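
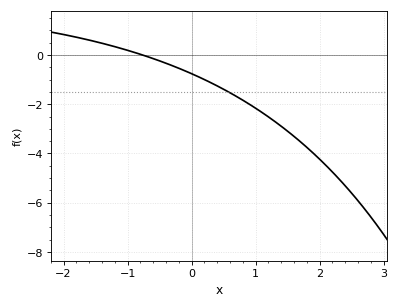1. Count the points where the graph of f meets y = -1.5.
1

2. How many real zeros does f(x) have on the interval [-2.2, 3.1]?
1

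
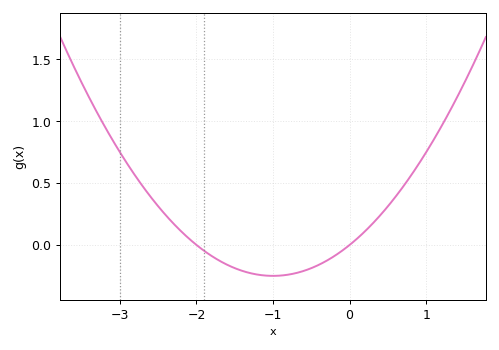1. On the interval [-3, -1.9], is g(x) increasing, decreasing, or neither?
decreasing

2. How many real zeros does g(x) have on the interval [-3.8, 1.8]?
2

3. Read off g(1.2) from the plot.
0.95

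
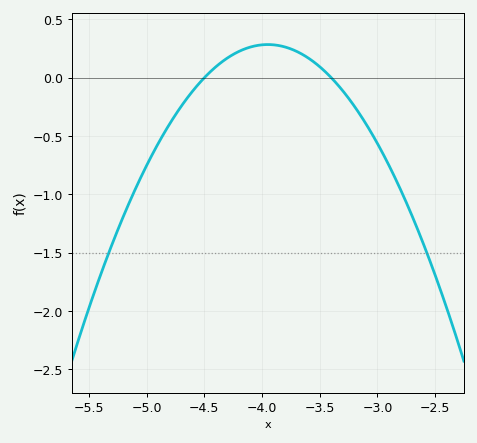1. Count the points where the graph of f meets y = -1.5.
2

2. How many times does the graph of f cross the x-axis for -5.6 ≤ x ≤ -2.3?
2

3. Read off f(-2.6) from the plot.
-1.43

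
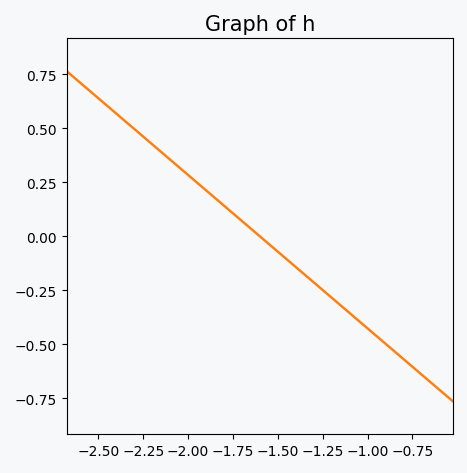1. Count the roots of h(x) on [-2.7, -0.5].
1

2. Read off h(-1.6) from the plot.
0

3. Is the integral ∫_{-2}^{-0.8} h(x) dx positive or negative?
negative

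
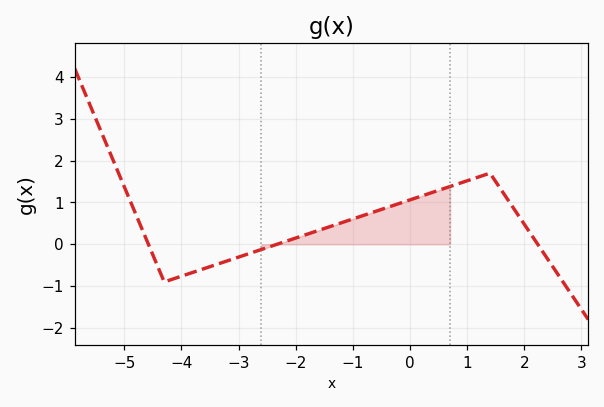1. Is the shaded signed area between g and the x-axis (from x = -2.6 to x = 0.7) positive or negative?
positive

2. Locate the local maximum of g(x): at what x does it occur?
1.4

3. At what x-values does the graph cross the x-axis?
-4.58, -2.33, 2.24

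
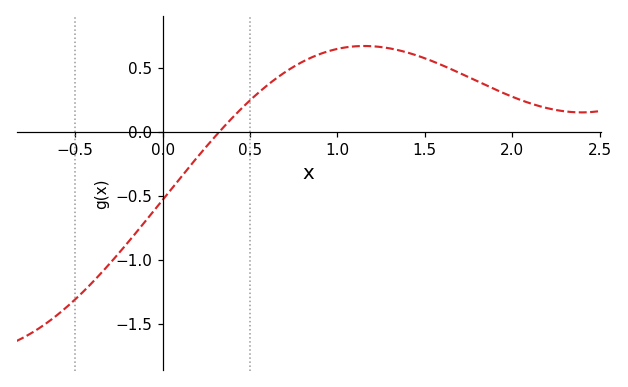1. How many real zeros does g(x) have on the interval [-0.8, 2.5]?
1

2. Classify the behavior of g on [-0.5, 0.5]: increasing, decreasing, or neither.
increasing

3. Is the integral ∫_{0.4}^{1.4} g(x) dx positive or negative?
positive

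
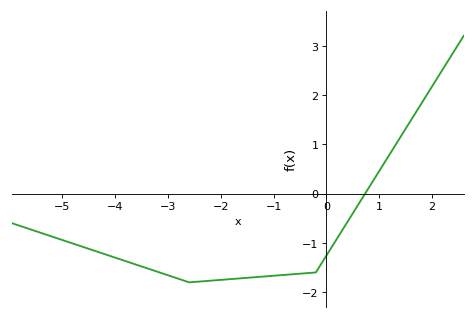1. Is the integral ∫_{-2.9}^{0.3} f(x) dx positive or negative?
negative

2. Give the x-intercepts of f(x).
0.732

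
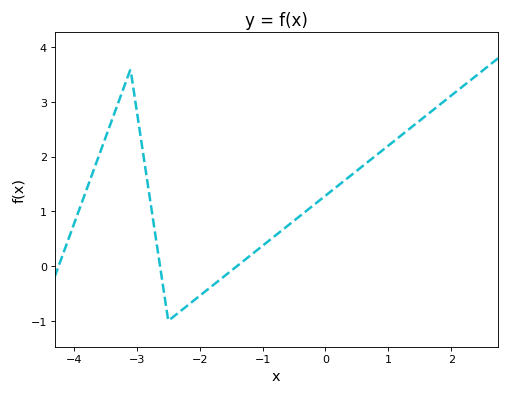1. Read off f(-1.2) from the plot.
0.19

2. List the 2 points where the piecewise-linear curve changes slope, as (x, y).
(-3.1, 3.6); (-2.5, -1)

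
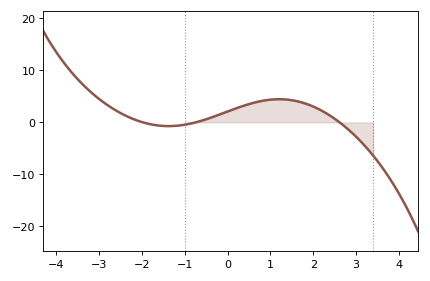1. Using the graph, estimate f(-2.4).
1.37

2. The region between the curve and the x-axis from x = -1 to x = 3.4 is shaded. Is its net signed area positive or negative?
positive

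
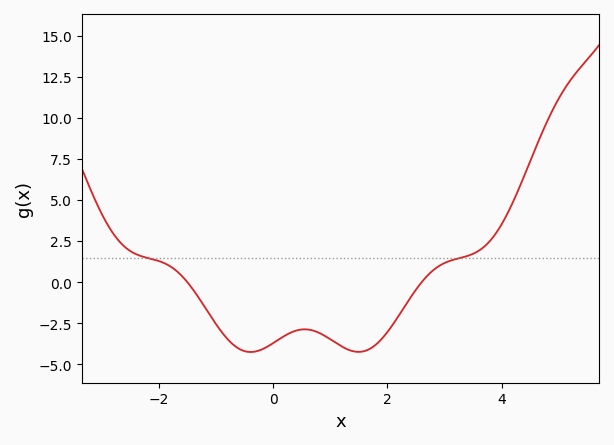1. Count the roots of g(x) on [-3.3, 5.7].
2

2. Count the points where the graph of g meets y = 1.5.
2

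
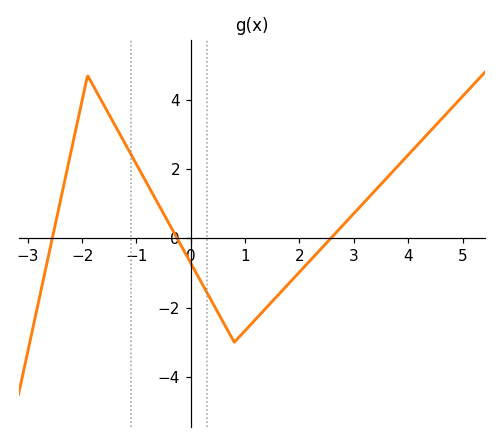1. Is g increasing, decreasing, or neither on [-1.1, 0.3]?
decreasing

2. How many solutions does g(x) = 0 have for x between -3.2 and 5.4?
3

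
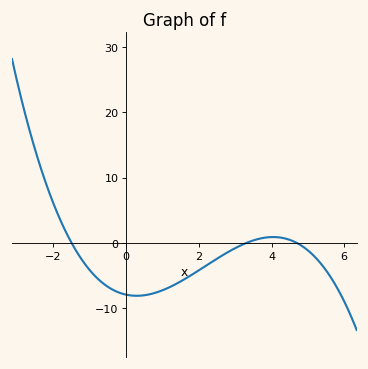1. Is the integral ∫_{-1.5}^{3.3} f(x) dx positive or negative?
negative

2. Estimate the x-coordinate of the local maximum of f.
4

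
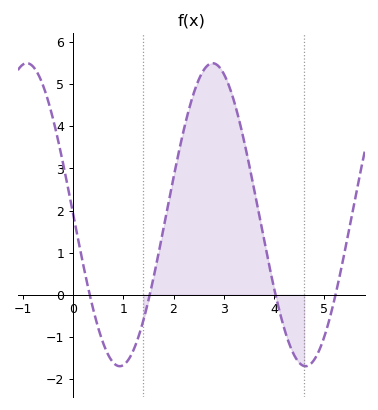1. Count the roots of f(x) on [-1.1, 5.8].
4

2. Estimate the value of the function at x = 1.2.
-1.3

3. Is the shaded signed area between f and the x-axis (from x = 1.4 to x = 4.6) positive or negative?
positive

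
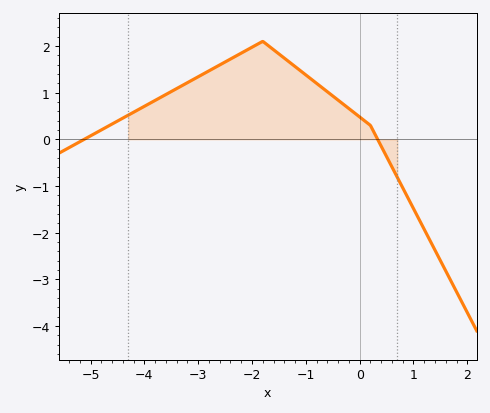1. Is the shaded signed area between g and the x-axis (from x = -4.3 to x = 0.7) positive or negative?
positive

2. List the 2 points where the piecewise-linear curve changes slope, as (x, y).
(-1.8, 2.1); (0.2, 0.3)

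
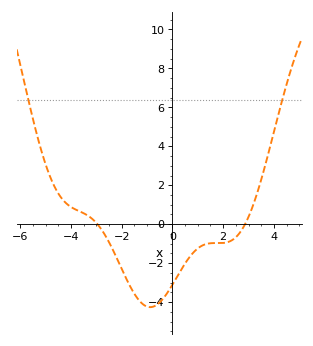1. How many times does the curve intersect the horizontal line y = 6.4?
2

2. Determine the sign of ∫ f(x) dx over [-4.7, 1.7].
negative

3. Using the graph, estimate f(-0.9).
-4.2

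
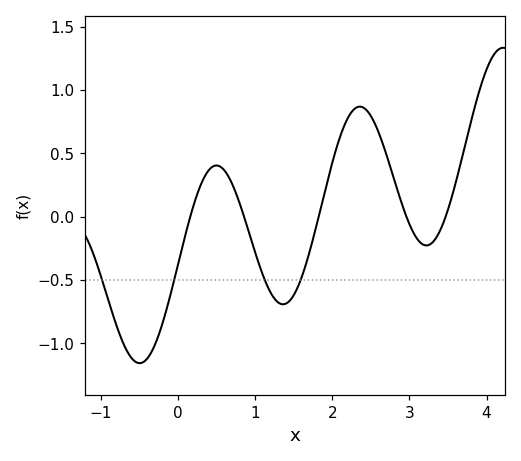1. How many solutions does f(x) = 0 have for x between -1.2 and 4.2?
5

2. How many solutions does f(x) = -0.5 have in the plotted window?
4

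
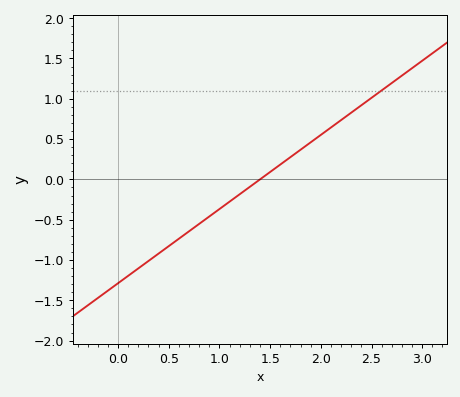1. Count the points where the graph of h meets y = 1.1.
1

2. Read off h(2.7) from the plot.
1.2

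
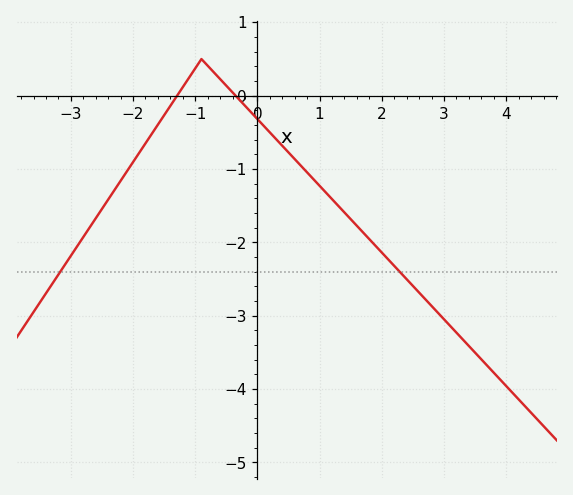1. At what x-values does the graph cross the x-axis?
-1.2, -0.4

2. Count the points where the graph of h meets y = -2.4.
2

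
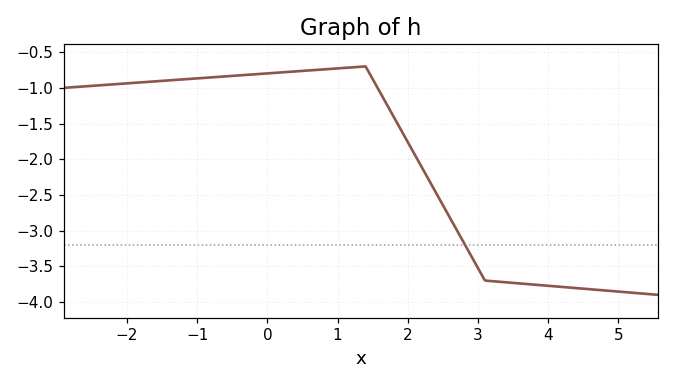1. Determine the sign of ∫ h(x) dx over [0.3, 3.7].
negative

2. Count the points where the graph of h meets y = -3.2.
1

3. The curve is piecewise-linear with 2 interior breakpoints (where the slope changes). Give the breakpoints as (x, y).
(1.4, -0.7); (3.1, -3.7)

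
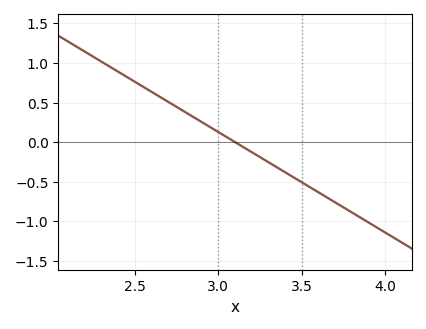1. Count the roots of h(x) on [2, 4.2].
1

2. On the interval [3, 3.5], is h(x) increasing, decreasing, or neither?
decreasing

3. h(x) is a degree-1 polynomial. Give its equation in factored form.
y = -1.27(x - 3.1)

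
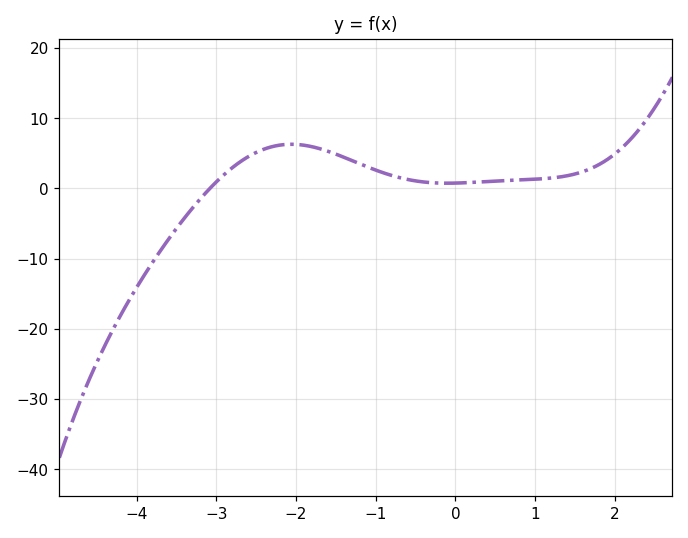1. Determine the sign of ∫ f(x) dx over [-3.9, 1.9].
positive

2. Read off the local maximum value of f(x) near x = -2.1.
6.28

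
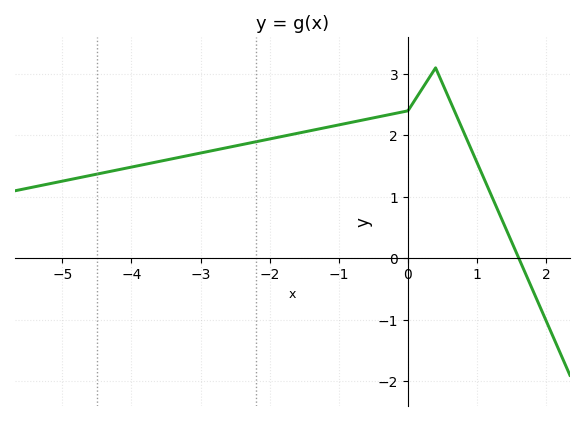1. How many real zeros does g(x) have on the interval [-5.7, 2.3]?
1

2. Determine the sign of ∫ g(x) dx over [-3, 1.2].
positive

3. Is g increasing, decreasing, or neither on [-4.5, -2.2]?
increasing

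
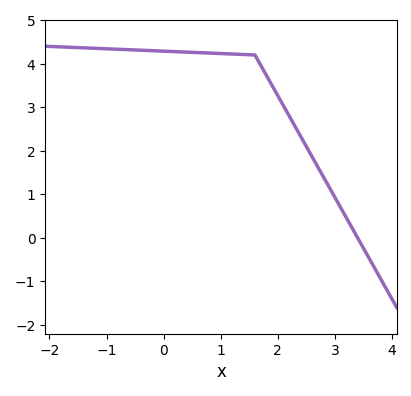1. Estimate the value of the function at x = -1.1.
4.35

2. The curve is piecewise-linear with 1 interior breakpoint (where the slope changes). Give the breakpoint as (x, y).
(1.6, 4.2)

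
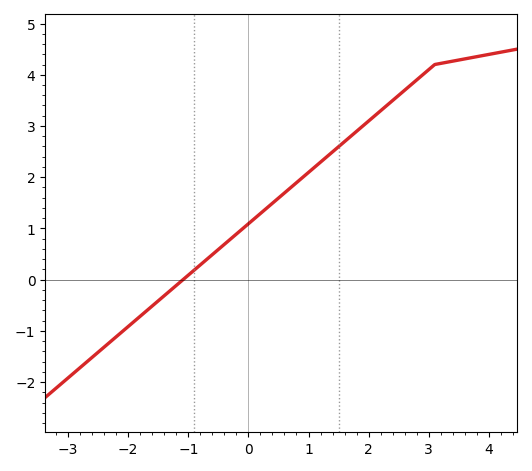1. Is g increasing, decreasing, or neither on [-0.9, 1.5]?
increasing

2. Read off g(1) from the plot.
2.1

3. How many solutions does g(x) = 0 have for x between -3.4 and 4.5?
1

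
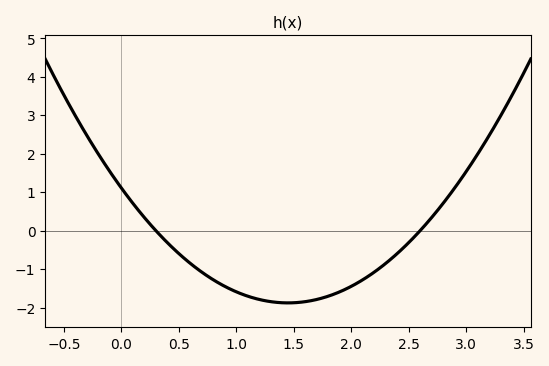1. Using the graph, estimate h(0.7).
-1.1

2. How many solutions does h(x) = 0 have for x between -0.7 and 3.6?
2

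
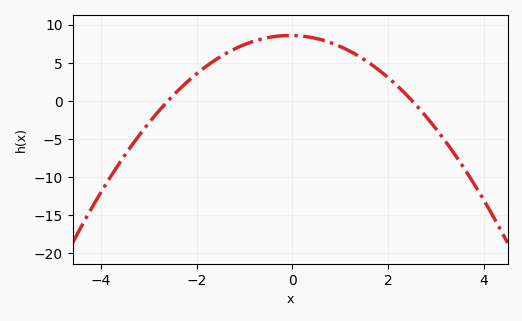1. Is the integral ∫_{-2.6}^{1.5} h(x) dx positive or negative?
positive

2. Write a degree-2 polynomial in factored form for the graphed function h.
y = -1.32(x + 2.6)(x - 2.5)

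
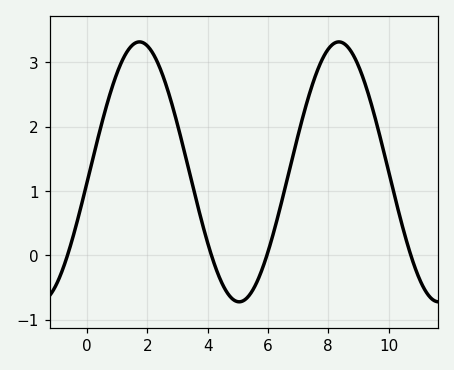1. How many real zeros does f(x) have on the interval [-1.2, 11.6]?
4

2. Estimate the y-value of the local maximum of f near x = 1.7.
3.3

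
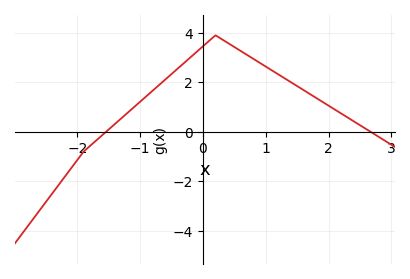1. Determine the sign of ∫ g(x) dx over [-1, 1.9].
positive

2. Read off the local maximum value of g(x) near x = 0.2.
3.9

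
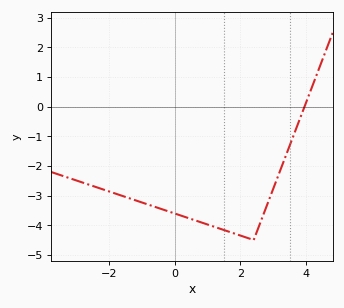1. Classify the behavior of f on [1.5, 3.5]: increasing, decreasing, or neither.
neither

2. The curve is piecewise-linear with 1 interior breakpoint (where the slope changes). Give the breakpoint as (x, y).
(2.4, -4.5)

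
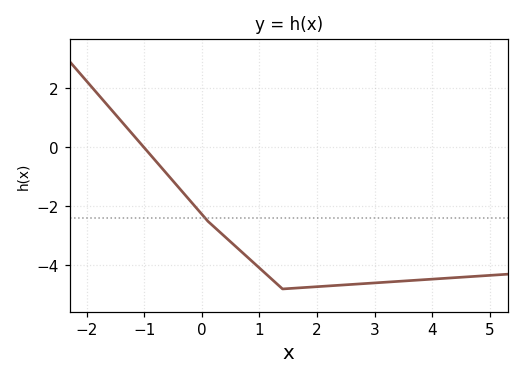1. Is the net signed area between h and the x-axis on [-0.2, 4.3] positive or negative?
negative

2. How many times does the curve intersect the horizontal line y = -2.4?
1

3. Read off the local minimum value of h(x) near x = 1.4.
-4.8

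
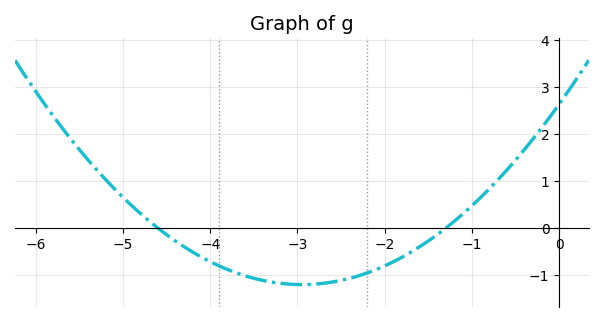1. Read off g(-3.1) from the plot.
-1.19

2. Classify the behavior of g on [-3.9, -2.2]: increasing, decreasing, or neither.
neither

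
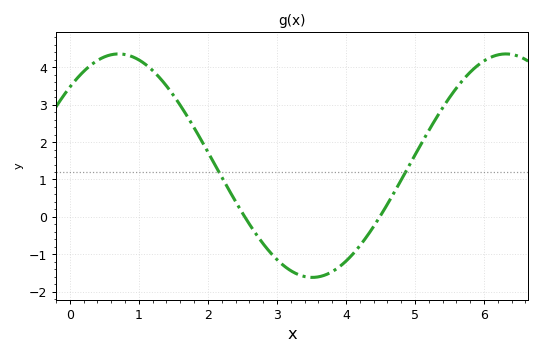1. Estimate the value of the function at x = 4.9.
1.32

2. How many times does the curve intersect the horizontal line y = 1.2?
2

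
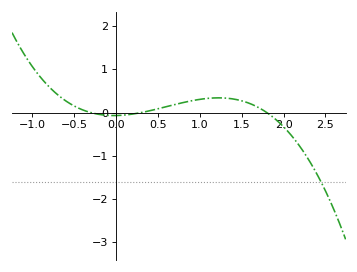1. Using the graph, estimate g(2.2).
-0.798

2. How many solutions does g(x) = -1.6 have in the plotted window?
1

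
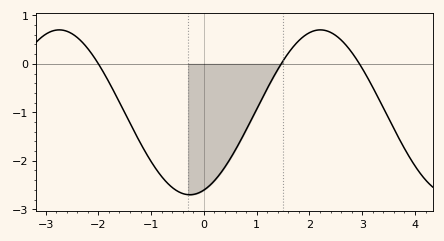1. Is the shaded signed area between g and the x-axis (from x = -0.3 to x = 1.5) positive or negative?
negative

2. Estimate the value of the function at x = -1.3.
-1.45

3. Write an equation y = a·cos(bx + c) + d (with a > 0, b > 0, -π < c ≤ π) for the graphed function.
y = 1.7cos(1.3x - 2.8) - 1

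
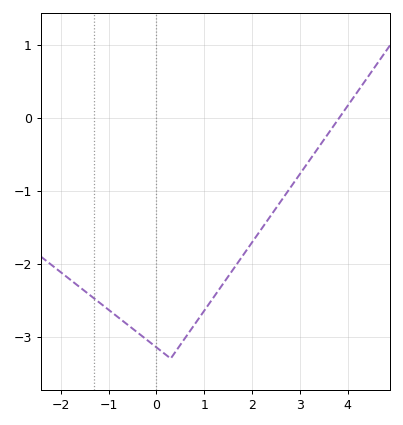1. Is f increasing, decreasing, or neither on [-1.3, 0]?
decreasing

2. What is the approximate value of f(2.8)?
-0.959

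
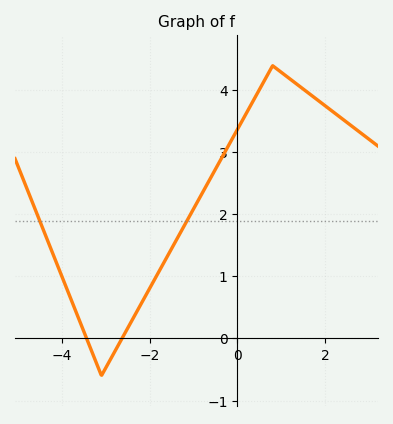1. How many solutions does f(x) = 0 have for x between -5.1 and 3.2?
2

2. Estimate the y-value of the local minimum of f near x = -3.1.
-0.6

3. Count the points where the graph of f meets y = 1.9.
2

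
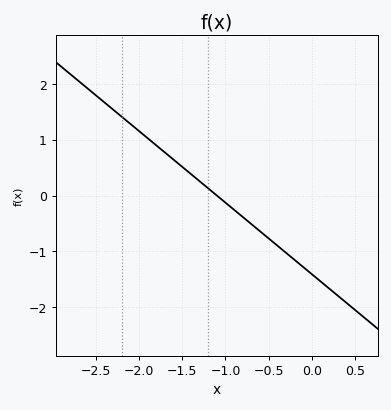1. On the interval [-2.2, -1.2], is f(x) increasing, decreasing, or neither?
decreasing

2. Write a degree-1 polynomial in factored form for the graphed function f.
y = -1.28(x + 1.1)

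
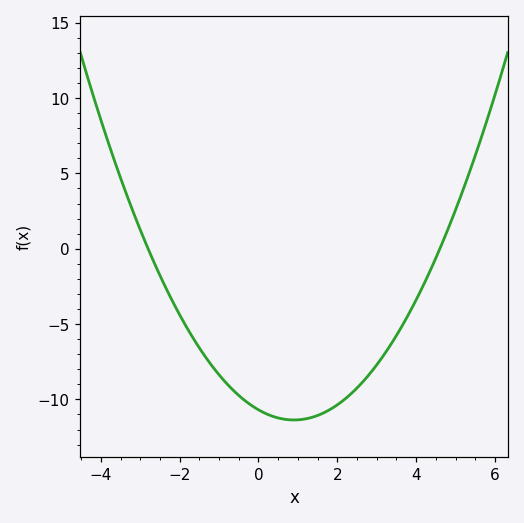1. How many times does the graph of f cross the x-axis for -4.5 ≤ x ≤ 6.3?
2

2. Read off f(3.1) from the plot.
-7.35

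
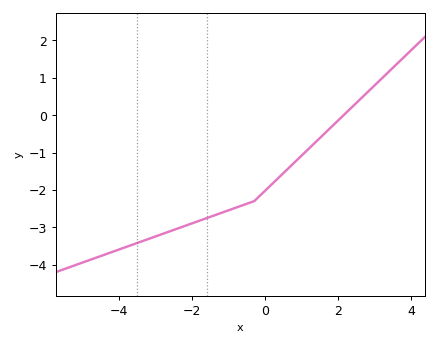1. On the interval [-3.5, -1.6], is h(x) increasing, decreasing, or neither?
increasing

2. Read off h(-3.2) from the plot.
-3.3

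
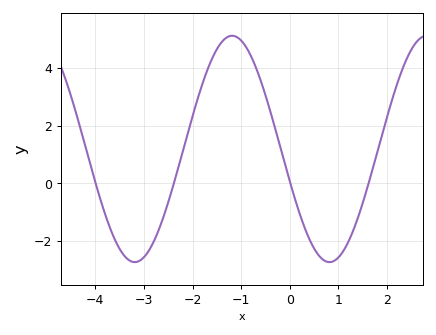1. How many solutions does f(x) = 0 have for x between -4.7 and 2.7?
4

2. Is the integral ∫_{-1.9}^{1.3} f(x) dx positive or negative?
positive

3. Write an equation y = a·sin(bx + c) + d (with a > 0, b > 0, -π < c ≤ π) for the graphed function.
y = 3.92sin(1.57x - 2.85) + 1.19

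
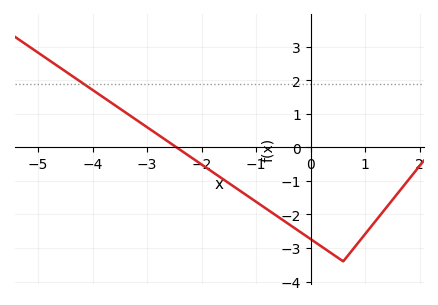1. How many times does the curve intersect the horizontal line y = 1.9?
1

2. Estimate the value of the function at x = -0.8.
-1.84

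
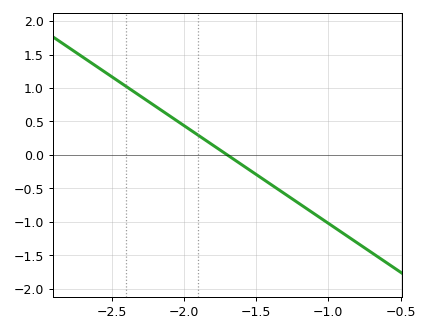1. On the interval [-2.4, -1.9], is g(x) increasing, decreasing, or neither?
decreasing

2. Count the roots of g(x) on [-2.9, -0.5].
1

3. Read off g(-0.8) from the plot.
-1.31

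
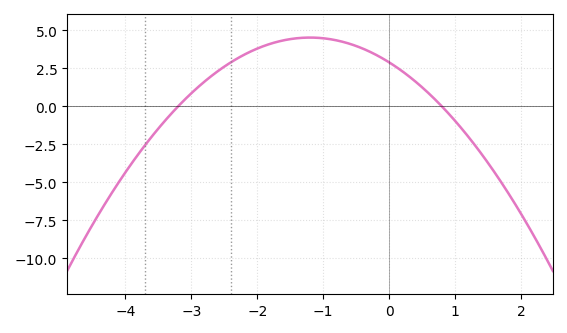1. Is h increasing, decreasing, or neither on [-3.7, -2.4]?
increasing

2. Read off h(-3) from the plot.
0.859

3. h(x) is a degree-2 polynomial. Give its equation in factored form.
y = -1.13(x + 3.2)(x - 0.8)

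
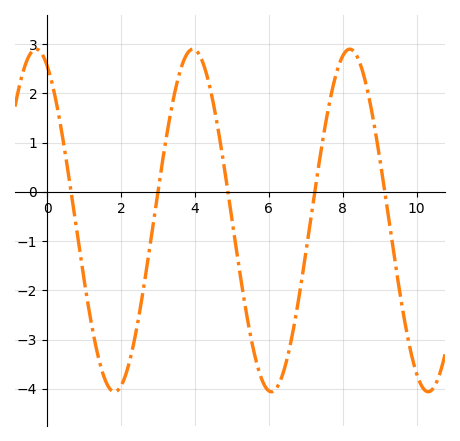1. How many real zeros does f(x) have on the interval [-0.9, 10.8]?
5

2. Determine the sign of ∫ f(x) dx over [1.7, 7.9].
negative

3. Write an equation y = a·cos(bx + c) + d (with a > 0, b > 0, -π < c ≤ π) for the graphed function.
y = 3.48cos(1.5x + 0.44) - 0.58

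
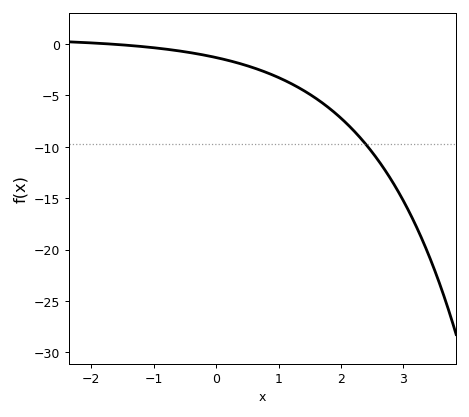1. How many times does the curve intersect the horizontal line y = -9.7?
1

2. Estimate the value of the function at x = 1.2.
-4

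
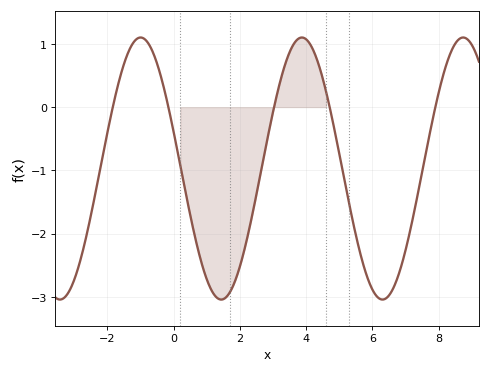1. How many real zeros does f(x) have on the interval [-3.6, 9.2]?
5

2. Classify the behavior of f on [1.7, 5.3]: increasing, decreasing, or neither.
neither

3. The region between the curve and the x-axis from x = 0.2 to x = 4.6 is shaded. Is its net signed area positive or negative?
negative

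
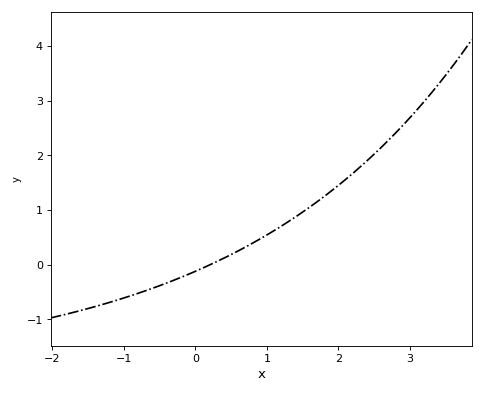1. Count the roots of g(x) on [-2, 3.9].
1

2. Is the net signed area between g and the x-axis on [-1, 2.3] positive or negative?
positive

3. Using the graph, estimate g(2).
1.5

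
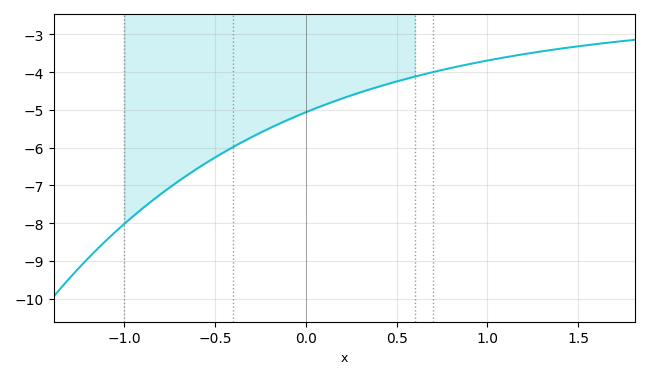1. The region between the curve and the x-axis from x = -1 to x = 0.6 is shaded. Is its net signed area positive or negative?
negative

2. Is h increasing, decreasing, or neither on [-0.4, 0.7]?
increasing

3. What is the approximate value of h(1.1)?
-3.6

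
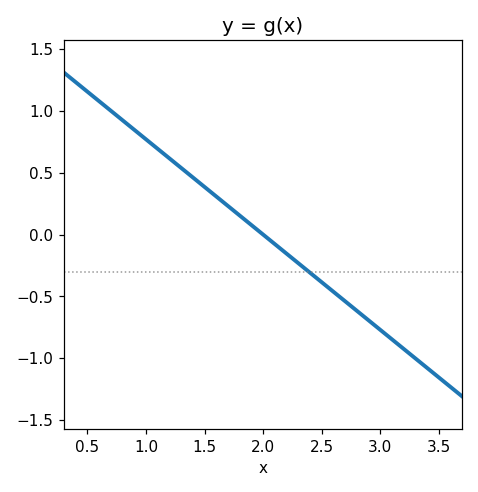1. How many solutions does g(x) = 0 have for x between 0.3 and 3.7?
1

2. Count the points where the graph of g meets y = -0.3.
1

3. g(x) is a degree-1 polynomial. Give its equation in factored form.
y = -0.77(x - 2)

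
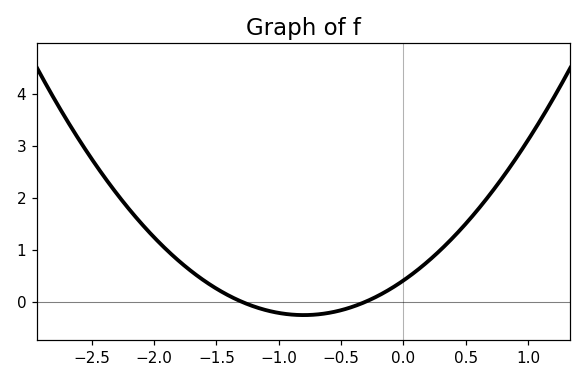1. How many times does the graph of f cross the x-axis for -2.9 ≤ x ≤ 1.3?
2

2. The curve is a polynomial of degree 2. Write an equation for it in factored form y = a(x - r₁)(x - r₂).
y = 1.04(x + 1.3)(x + 0.3)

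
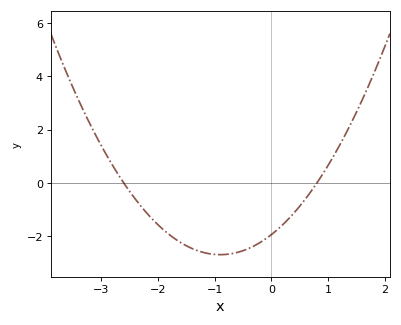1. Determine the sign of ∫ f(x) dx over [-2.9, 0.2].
negative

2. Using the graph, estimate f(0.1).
-1.8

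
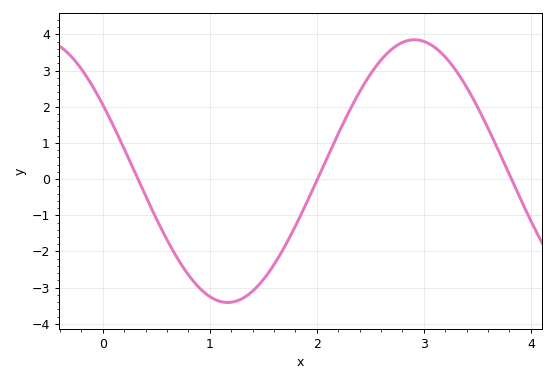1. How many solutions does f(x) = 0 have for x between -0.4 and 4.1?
3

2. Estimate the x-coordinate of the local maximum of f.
2.91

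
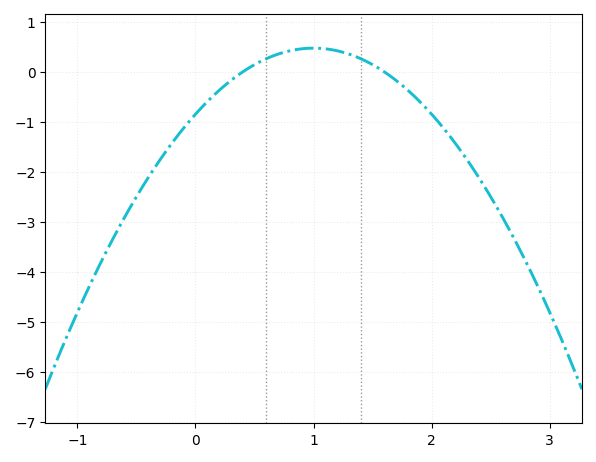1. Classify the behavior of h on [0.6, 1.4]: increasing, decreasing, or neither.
neither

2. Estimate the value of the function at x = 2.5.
-2.5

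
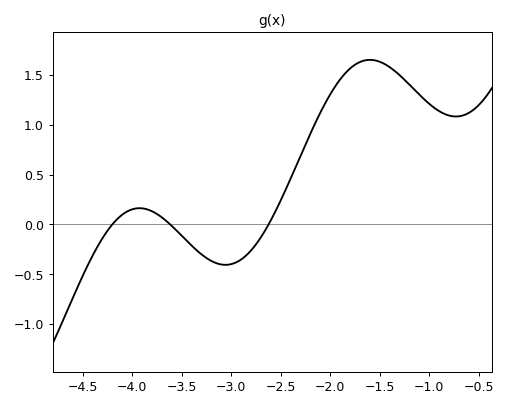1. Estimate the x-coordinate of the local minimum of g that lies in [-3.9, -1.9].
-3.06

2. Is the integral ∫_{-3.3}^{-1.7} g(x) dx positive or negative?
positive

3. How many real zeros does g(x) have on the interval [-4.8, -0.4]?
3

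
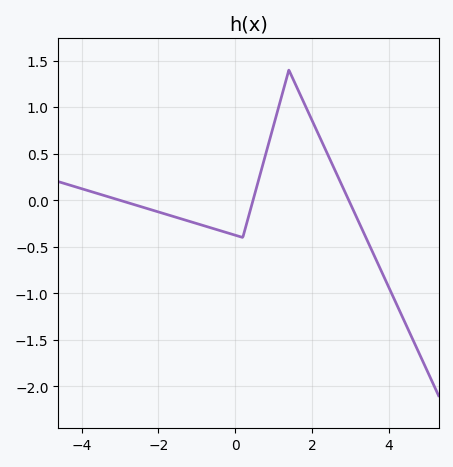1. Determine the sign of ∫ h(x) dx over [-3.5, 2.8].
positive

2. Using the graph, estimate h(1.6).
1.22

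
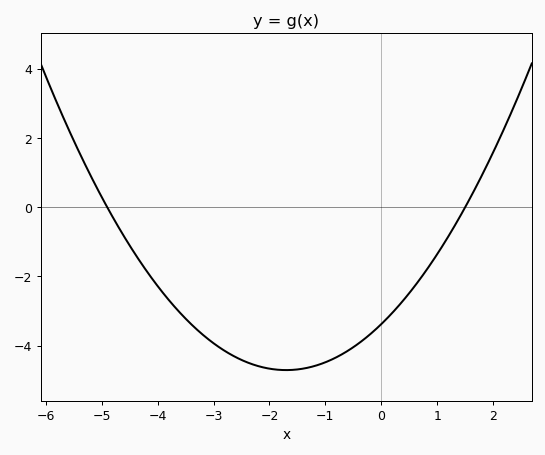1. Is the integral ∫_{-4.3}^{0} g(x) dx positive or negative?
negative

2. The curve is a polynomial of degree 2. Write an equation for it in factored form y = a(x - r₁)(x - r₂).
y = 0.46(x + 4.9)(x - 1.5)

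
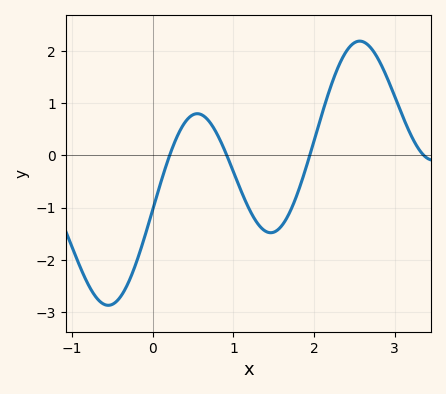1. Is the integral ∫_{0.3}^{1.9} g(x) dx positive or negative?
negative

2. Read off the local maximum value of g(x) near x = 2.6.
2.2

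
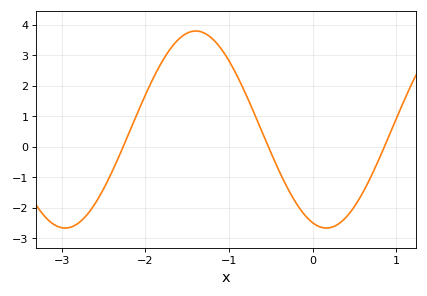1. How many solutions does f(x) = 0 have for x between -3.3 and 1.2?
3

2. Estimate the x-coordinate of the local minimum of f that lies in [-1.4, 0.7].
0.2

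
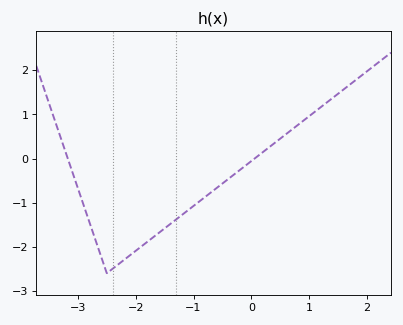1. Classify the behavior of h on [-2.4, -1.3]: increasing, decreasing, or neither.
increasing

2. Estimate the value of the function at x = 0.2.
0.146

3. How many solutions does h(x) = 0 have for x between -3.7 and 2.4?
2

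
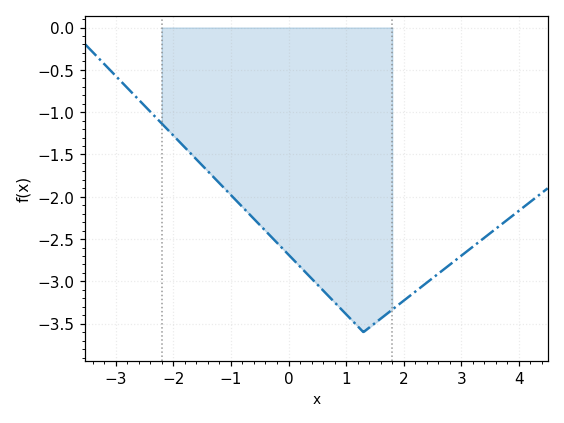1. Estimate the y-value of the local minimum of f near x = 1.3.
-3.6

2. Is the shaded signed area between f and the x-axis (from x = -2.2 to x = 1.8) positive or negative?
negative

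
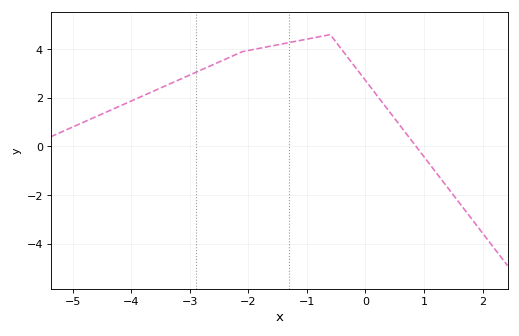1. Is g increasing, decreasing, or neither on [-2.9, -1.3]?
increasing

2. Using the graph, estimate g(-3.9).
1.98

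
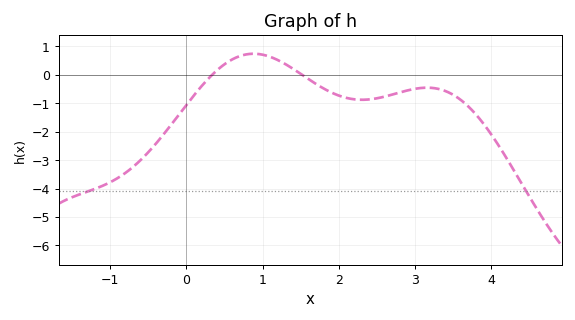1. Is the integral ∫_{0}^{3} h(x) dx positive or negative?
negative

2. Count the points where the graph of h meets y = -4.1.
2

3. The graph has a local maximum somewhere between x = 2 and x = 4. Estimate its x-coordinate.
3.2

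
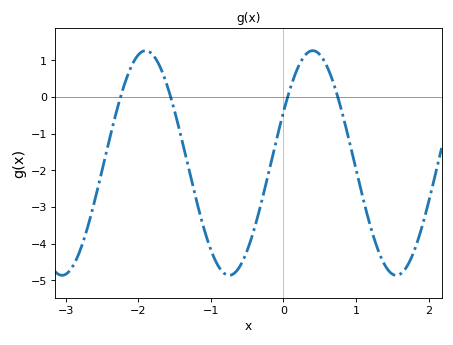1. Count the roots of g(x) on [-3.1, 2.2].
4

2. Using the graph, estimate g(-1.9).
1.3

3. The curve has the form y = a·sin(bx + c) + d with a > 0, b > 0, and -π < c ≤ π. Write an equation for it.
y = 3.06sin(2.7x + 0.47) - 1.8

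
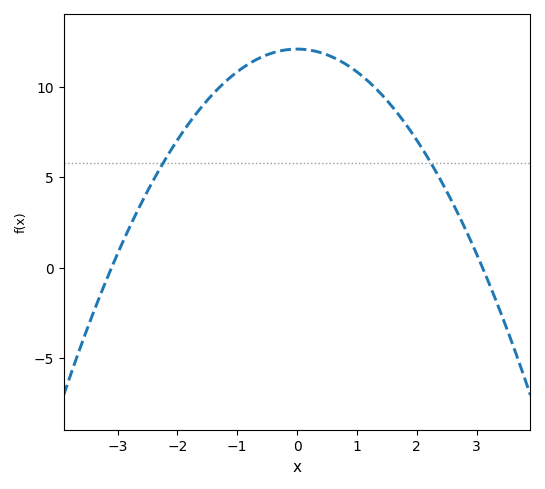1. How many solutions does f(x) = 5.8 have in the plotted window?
2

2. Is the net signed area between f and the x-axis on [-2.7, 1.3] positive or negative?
positive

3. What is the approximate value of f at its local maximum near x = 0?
12.1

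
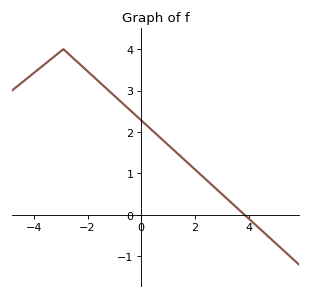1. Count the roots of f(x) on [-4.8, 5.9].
1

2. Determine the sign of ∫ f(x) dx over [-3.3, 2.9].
positive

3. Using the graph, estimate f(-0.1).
2.3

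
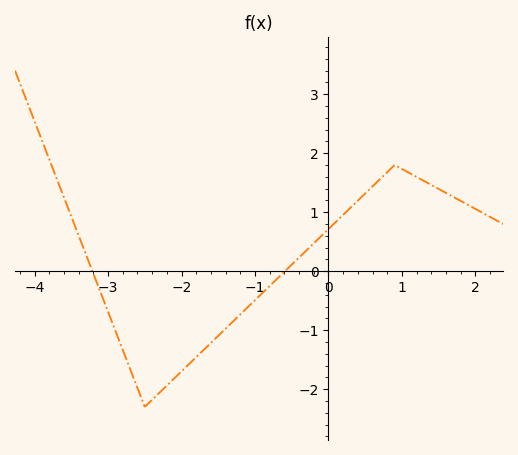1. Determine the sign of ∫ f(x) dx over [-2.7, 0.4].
negative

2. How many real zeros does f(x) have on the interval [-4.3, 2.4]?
2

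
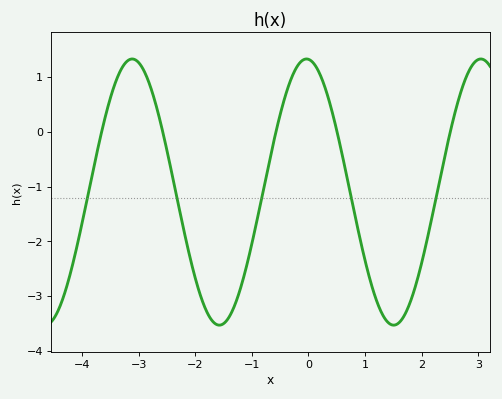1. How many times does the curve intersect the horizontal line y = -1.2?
5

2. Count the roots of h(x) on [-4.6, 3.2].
5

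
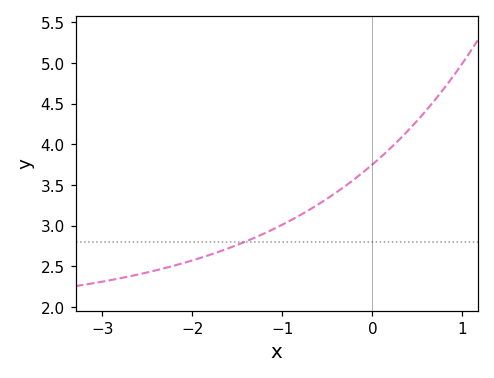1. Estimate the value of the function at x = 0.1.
3.85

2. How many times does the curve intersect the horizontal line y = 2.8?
1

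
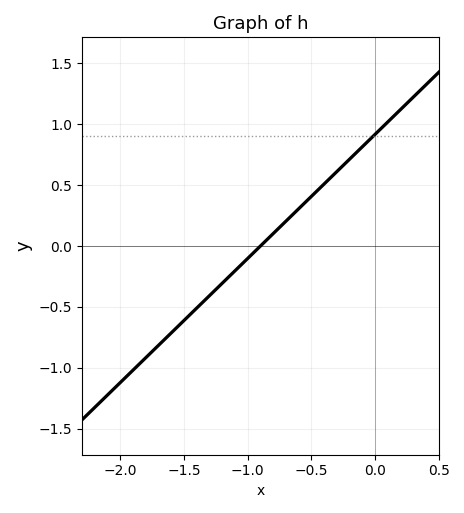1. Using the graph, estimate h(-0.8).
0.102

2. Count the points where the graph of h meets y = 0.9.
1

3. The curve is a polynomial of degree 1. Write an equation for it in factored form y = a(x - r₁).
y = 1.02(x + 0.9)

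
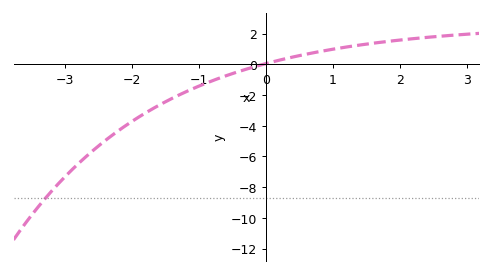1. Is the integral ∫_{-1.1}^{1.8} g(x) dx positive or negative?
positive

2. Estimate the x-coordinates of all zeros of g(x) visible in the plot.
-0.043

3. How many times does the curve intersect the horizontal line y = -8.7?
1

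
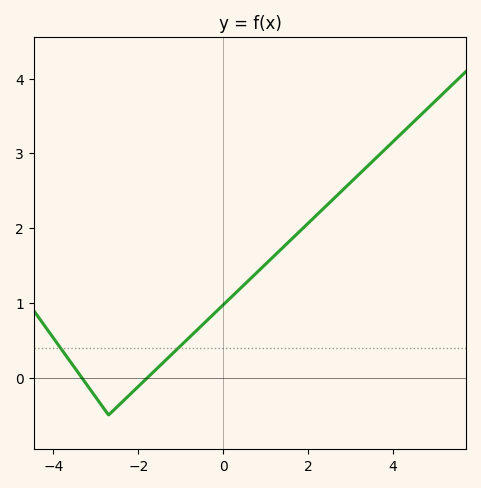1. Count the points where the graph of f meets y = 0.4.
2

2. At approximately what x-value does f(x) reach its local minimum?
-2.7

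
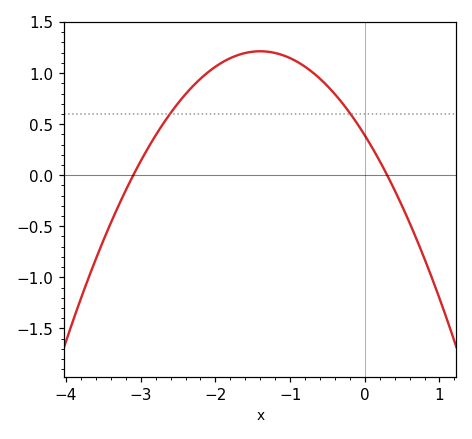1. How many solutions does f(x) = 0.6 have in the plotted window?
2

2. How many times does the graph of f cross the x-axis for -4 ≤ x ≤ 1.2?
2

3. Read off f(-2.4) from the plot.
0.8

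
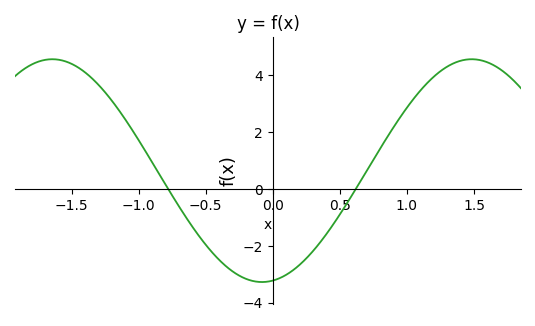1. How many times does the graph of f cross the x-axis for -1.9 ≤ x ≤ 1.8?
2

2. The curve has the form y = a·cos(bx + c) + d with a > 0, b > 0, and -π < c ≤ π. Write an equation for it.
y = 3.92cos(2x - 3) + 0.64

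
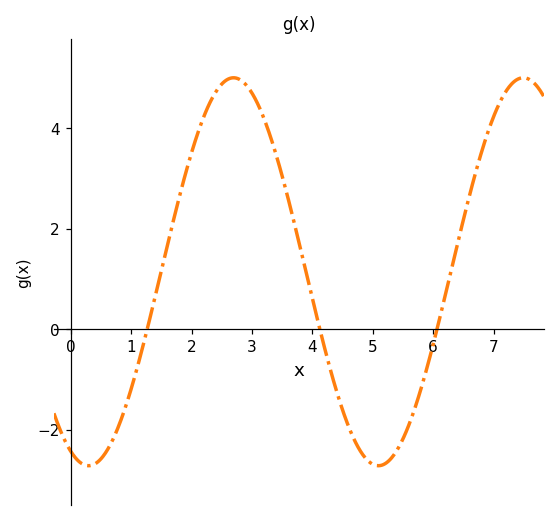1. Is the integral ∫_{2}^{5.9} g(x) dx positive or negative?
positive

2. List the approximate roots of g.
1.27, 4.12, 6.06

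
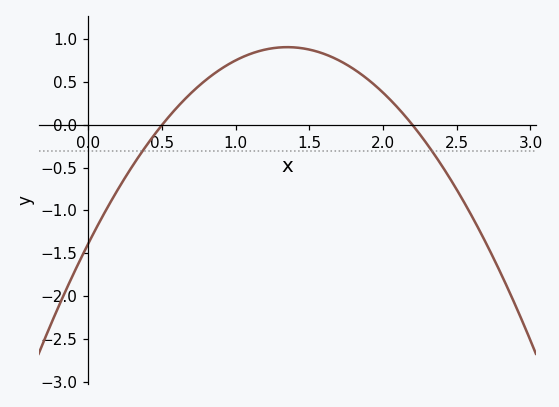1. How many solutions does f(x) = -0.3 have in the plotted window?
2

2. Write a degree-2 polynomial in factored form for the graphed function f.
y = -1.26(x - 0.5)(x - 2.2)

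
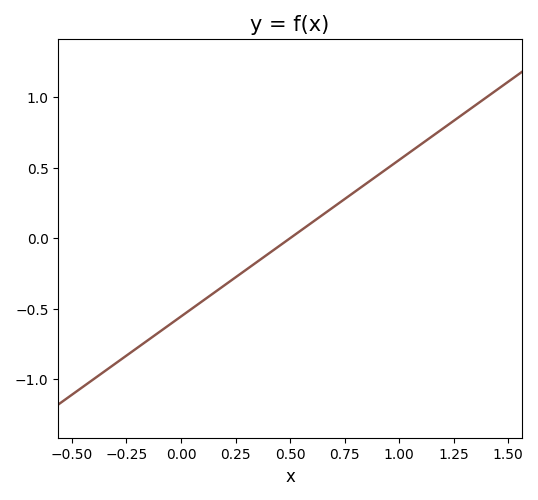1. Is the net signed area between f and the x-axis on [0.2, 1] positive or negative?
positive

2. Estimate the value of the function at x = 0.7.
0.2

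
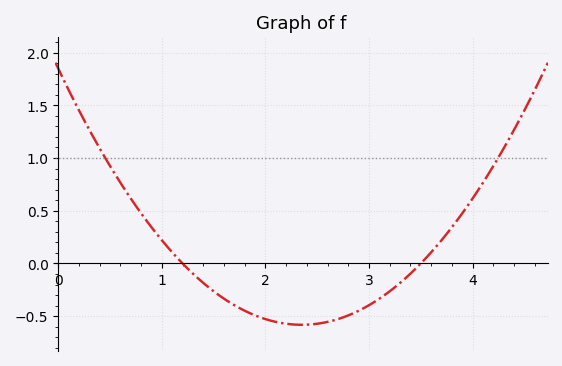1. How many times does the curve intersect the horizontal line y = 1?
2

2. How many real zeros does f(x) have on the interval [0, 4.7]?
2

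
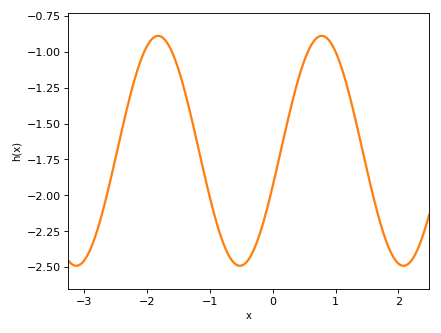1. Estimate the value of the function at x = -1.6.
-1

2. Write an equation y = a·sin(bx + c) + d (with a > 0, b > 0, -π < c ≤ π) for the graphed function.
y = 0.8sin(2.4x - 0.31) - 1.69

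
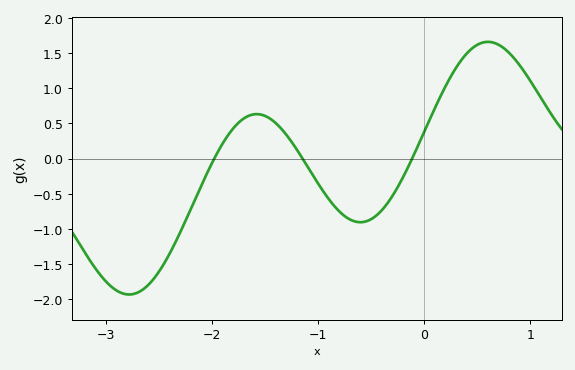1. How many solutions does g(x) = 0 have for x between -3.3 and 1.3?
3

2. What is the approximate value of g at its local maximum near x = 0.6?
1.66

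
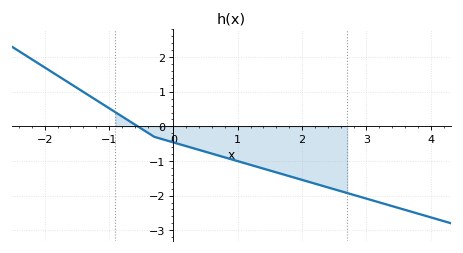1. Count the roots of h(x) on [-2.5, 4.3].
1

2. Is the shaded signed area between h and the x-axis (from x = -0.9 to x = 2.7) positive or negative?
negative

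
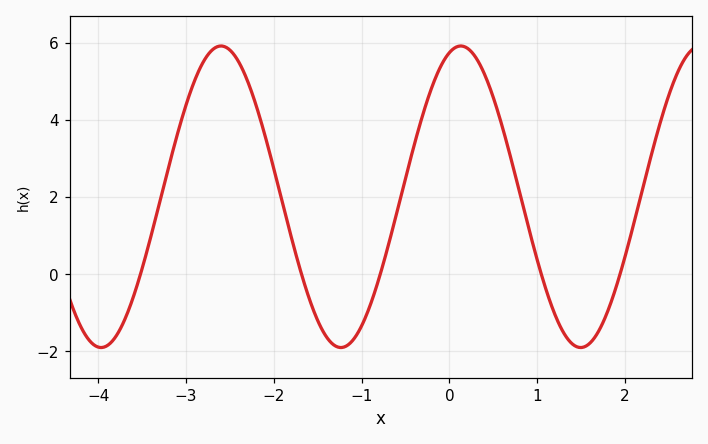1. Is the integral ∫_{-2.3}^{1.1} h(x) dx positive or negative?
positive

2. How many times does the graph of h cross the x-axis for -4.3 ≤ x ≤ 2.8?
5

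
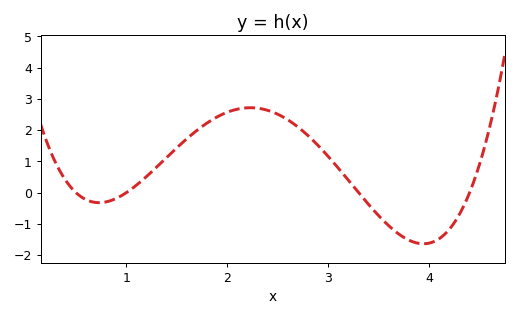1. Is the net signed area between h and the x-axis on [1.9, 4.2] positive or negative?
positive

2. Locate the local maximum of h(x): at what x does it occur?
2.23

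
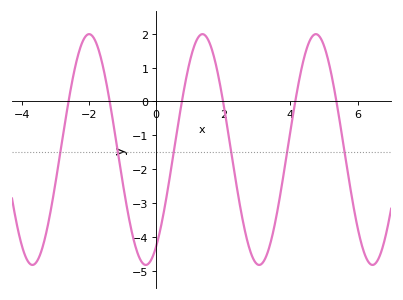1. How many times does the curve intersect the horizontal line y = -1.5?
6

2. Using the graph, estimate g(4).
-0.9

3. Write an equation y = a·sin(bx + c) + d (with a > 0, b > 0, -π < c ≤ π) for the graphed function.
y = 3.41sin(1.9x - 0.99) - 1.42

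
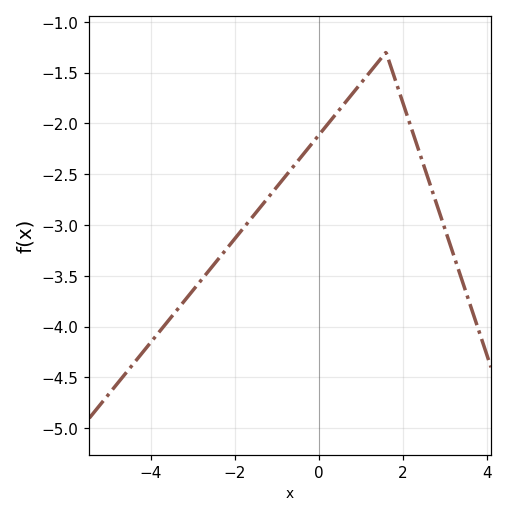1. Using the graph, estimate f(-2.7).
-3.5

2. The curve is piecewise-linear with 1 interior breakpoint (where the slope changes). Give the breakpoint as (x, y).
(1.6, -1.3)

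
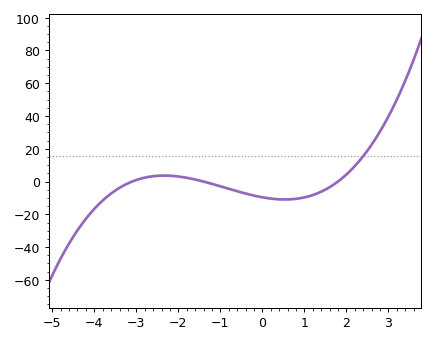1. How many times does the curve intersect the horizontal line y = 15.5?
1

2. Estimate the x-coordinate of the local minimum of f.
0.6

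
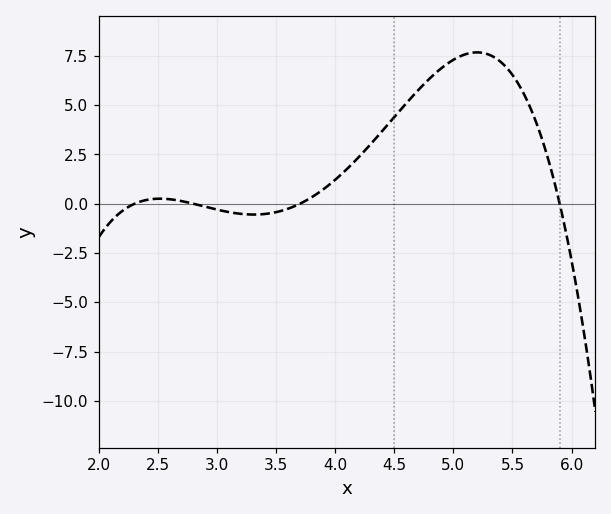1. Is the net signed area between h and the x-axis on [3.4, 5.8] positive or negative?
positive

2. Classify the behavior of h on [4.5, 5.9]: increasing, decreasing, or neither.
neither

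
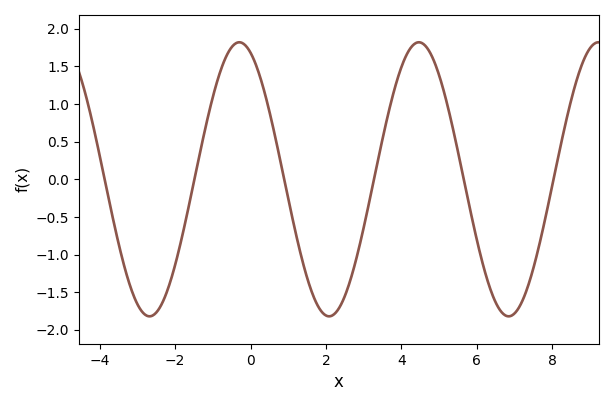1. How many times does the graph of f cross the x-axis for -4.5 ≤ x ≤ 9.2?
6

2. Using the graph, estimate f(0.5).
0.9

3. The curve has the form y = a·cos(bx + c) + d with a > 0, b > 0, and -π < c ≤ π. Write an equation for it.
y = 1.82cos(1.3x + 0.39) + 0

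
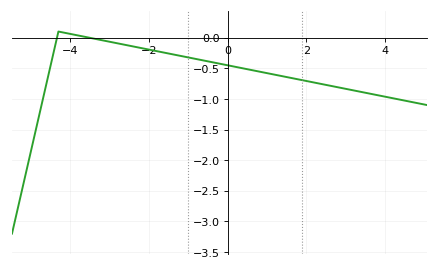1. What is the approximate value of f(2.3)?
-0.745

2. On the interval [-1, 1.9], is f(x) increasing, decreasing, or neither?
decreasing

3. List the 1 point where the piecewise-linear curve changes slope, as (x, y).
(-4.3, 0.1)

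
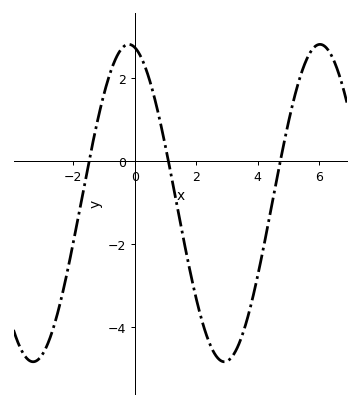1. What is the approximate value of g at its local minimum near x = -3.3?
-4.8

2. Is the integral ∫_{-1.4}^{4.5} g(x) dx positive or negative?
negative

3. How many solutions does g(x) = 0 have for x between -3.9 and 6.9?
3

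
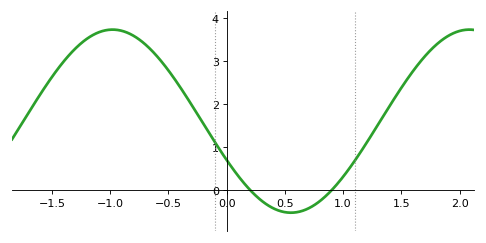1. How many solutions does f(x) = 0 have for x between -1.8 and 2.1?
2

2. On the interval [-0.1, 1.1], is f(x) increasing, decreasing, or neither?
neither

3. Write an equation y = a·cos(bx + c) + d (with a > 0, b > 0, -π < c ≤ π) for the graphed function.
y = 2.13cos(2x + 2) + 1.61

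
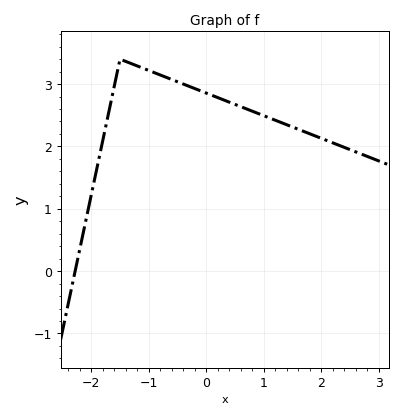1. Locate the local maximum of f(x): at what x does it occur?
-1.5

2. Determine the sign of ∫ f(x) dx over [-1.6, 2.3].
positive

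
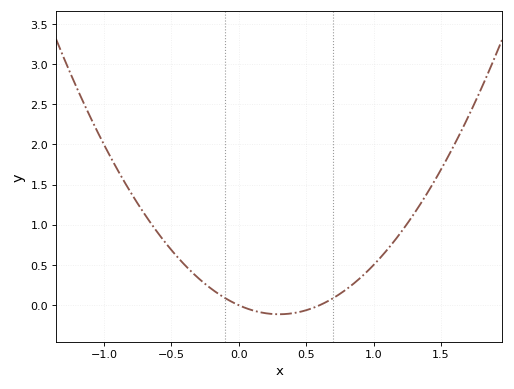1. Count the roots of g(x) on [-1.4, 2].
2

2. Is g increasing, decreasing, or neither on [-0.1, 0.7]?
neither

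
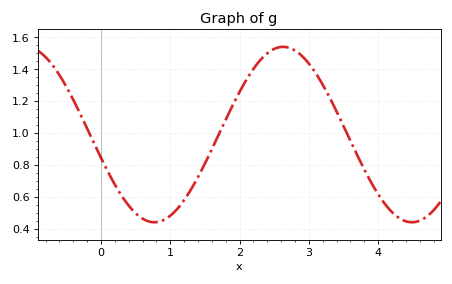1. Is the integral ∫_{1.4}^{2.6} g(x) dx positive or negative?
positive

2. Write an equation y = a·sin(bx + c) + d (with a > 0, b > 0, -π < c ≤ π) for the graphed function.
y = 0.55sin(1.7x - 2.9) + 0.99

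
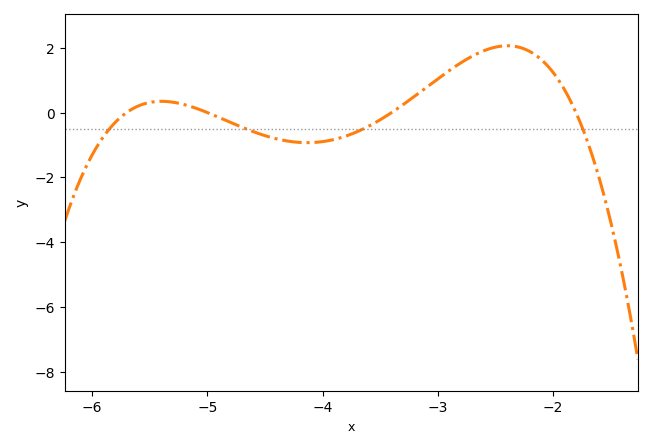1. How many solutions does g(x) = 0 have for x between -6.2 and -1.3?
4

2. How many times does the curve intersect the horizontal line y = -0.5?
4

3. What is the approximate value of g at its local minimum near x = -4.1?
-0.929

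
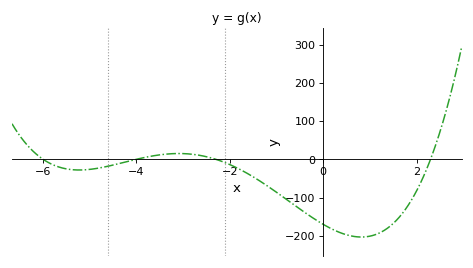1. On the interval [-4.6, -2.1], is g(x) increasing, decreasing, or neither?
neither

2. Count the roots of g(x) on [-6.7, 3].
4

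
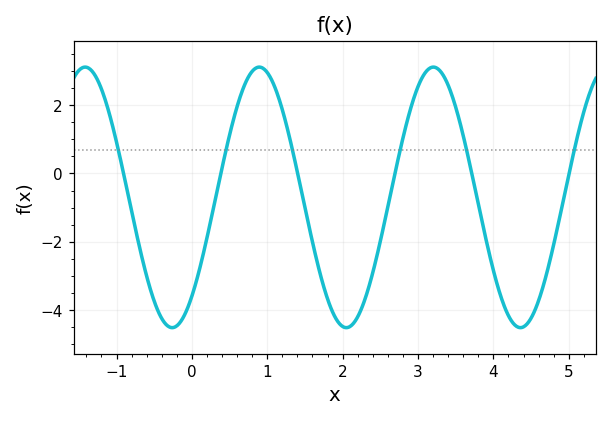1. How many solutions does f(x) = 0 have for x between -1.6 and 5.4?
6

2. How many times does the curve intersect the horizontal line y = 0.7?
6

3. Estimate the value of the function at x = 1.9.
-4.2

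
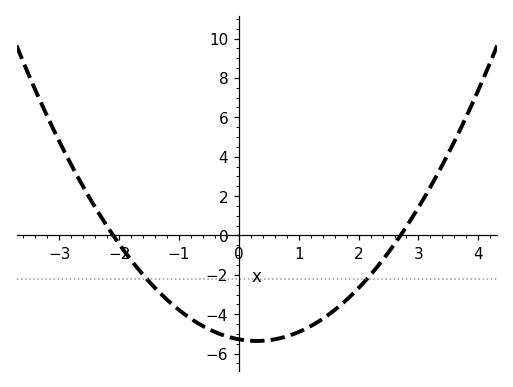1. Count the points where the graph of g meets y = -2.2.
2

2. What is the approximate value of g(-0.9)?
-4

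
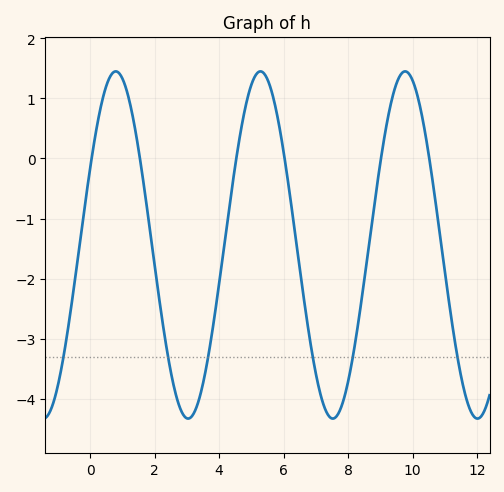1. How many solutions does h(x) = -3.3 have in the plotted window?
6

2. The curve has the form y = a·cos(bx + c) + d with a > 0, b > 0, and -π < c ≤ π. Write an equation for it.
y = 2.89cos(1.4x - 1.11) - 1.44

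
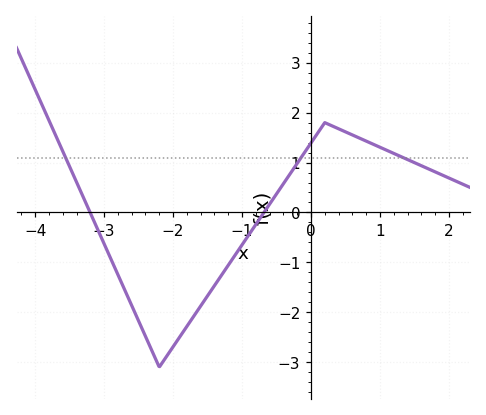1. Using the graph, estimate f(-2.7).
-1.55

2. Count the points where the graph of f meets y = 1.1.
3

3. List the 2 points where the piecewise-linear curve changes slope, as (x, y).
(-2.2, -3.1); (0.2, 1.8)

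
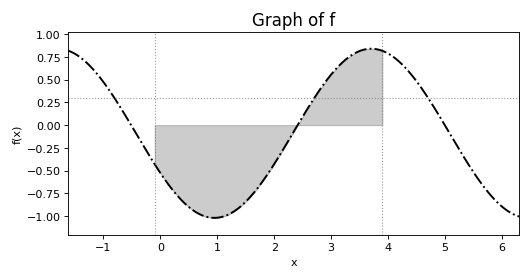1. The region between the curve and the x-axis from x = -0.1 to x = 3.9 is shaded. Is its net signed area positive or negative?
negative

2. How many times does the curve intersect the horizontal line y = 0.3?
3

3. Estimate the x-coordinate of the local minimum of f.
0.949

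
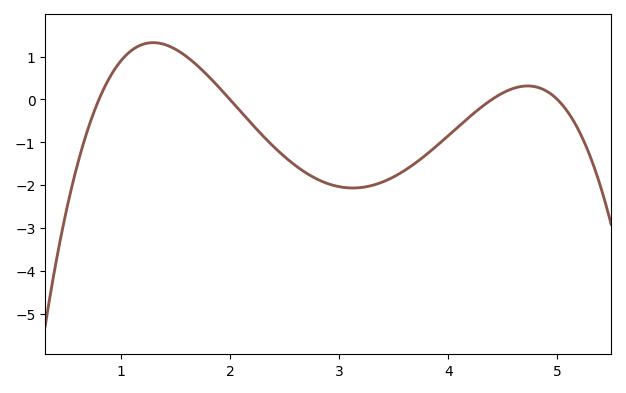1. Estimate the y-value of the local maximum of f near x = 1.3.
1.3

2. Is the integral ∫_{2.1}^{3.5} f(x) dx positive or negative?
negative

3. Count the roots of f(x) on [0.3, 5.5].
4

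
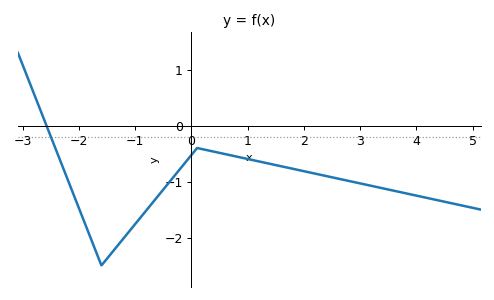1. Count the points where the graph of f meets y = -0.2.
1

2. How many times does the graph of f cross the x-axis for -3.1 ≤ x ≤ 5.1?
1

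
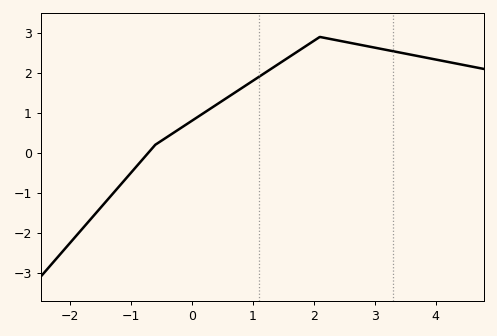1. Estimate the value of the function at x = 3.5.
2.5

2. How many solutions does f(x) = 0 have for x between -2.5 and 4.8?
1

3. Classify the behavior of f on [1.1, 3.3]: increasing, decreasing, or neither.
neither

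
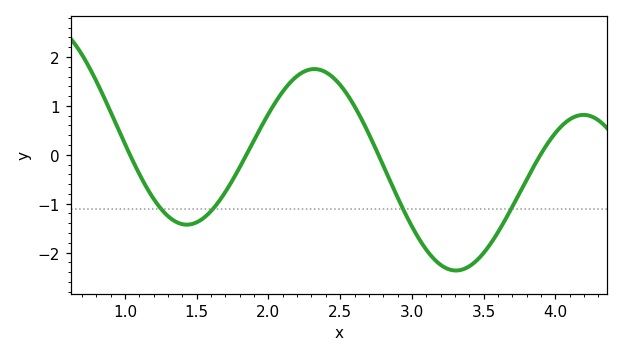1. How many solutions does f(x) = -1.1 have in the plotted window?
4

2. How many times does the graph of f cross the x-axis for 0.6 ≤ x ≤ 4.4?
4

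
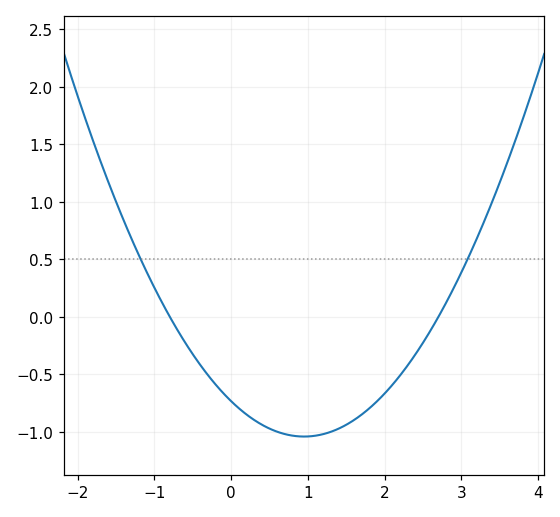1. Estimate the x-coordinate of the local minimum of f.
0.9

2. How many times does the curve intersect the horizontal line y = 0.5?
2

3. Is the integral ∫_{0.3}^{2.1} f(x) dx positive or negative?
negative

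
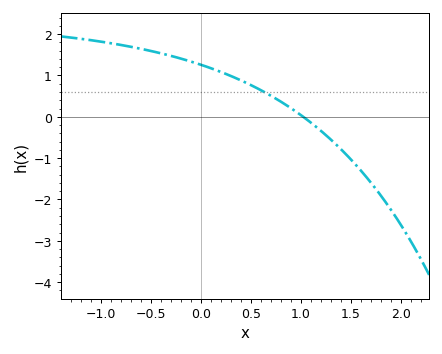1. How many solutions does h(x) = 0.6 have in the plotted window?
1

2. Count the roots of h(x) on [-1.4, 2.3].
1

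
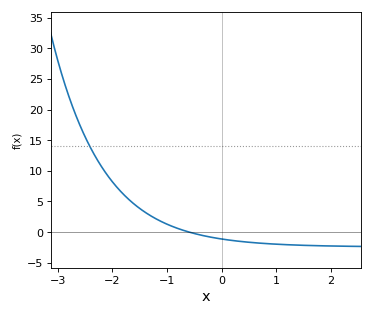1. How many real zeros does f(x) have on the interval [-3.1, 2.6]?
1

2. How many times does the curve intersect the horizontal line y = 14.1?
1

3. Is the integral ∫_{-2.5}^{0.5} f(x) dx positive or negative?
positive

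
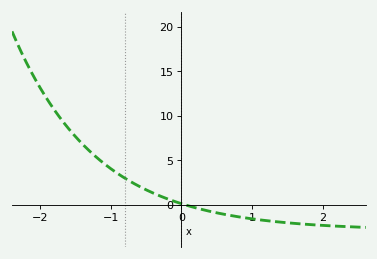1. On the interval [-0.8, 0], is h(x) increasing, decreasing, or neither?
decreasing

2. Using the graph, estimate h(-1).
4.08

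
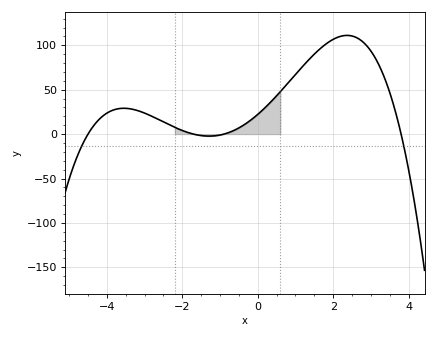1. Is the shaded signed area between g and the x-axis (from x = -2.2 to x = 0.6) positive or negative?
positive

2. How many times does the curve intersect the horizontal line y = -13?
2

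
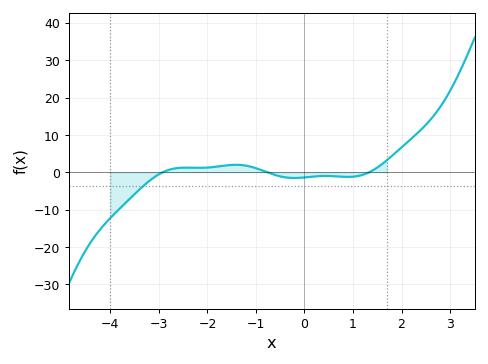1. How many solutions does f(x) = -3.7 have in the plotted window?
1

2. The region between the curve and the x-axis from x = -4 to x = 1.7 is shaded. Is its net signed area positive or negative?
negative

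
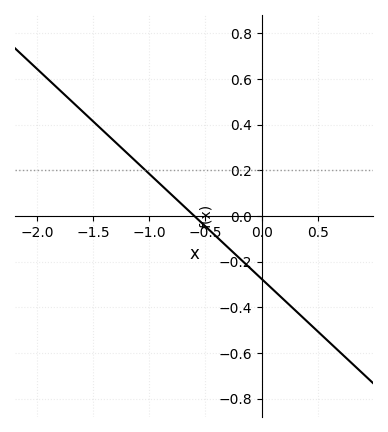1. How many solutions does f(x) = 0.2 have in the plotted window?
1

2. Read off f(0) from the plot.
-0.276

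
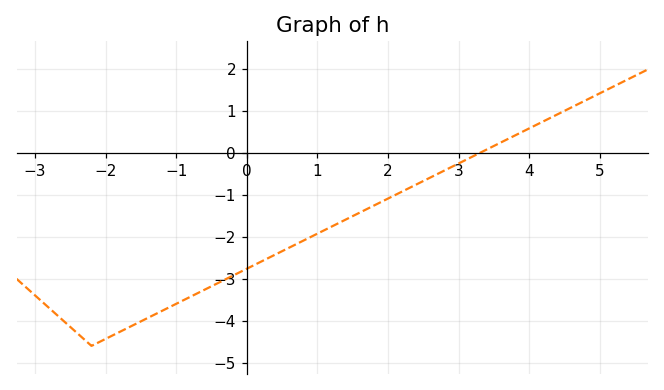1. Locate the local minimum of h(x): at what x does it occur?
-2.2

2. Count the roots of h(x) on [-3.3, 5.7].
1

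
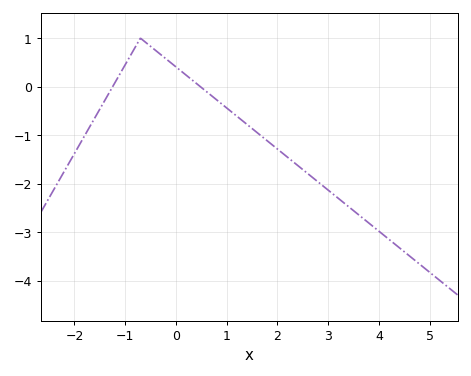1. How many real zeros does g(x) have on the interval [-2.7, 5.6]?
2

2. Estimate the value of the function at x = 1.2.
-0.611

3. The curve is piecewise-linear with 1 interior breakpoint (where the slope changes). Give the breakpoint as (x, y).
(-0.7, 1)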